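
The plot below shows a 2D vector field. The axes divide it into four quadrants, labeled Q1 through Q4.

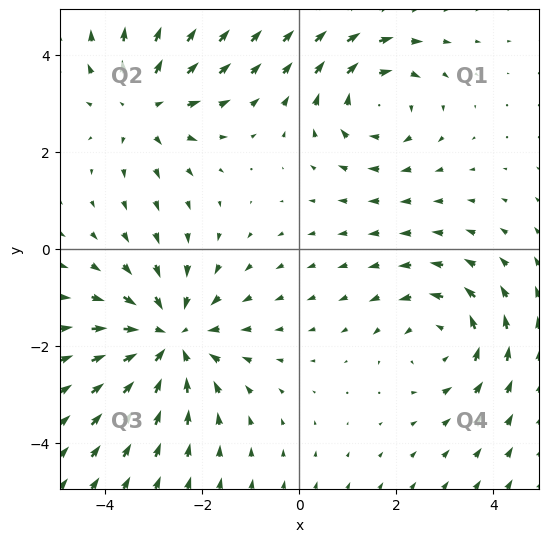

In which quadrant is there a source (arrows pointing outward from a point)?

The source sits at approximately (-3.2, 3.0), which lies in quadrant Q2. The divergence there is about +3, positive as expected for a source.

Q2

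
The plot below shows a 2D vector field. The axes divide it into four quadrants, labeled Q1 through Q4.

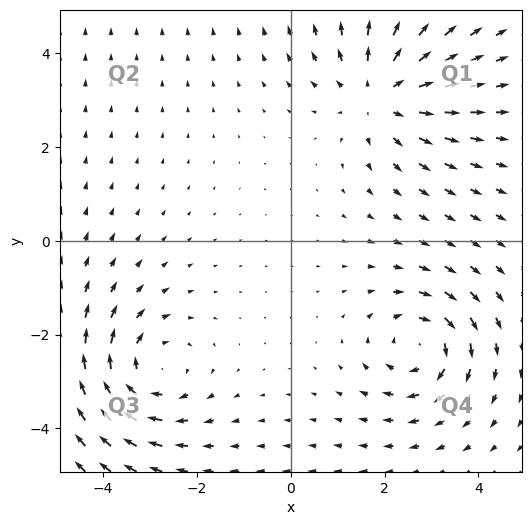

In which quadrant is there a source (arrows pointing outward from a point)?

Q1

The source sits at approximately (1.9, 3.1), which lies in quadrant Q1. The divergence there is about +4, positive as expected for a source.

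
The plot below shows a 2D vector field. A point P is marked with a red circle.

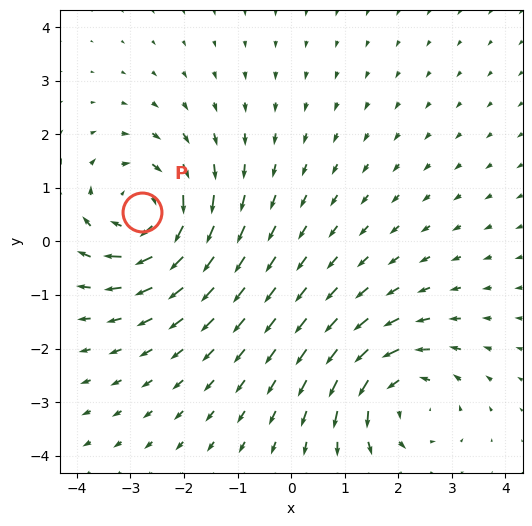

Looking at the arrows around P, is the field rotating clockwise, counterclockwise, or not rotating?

clockwise

Near P at (-2.8, 0.6) the arrows circulate clockwise. The curl (z-component) there is about -4; negative curl means clockwise rotation.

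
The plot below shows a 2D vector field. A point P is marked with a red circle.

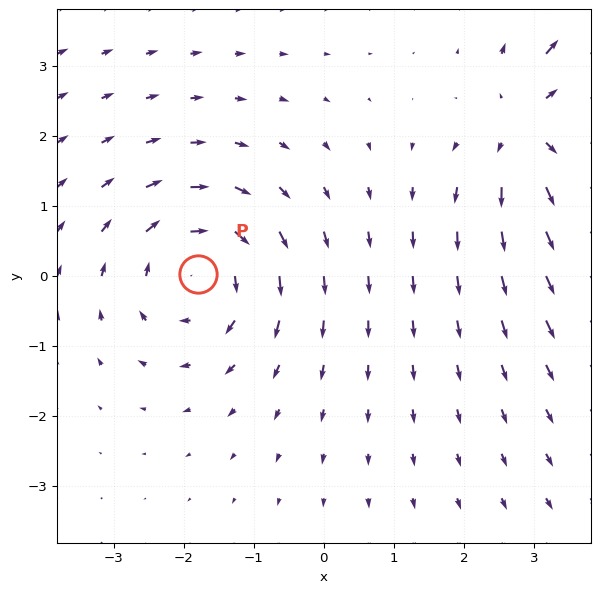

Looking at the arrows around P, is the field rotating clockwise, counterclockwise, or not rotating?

clockwise

Near P at (-1.8, 0.0) the arrows circulate clockwise. The curl (z-component) there is about -3; negative curl means clockwise rotation.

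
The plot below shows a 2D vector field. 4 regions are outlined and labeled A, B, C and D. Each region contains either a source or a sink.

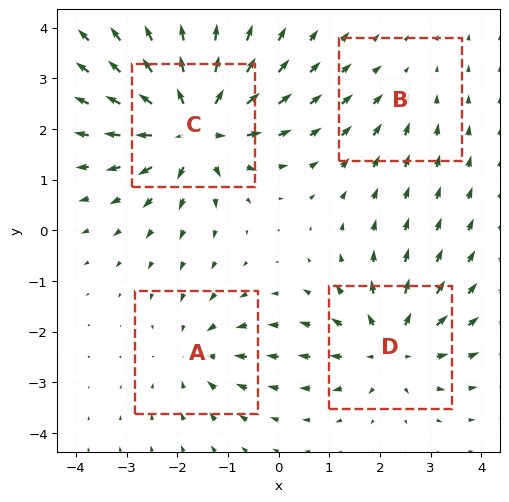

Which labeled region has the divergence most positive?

C

Divergence at each region's feature centre — A: about -4, B: about -2, C: about +8, D: about +5. Region C is most positive.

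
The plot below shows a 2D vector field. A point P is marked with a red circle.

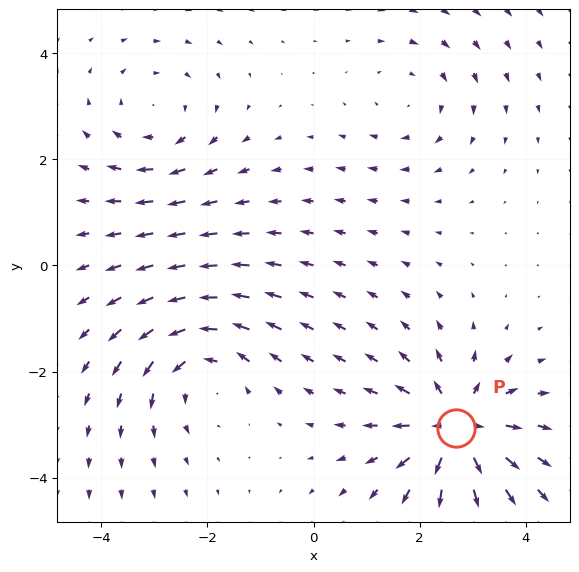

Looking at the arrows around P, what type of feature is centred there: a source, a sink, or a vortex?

source

At P (2.7, -3.1) the arrows spread outward. Divergence about +6, curl ≈0 — positive divergence with near-zero curl is a source.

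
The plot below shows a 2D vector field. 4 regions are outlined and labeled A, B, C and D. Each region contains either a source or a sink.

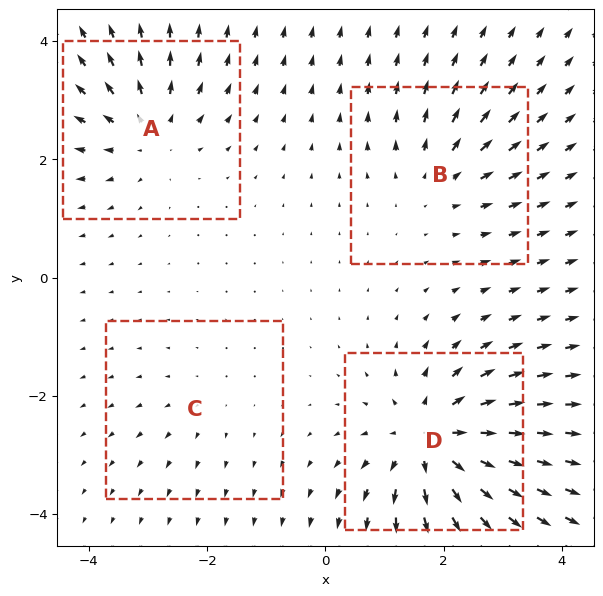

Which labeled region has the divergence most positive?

D

Divergence at each region's feature centre — A: about +5, B: about +4, C: about +2, D: about +7. Region D is most positive.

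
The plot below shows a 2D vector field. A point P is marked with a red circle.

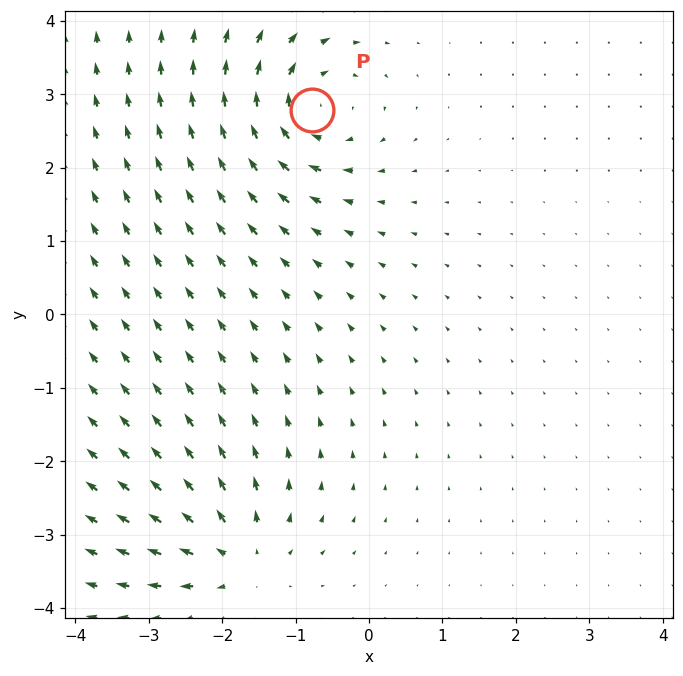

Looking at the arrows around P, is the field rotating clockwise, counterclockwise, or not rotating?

clockwise

Near P at (-0.8, 2.8) the arrows circulate clockwise. The curl (z-component) there is about -6; negative curl means clockwise rotation.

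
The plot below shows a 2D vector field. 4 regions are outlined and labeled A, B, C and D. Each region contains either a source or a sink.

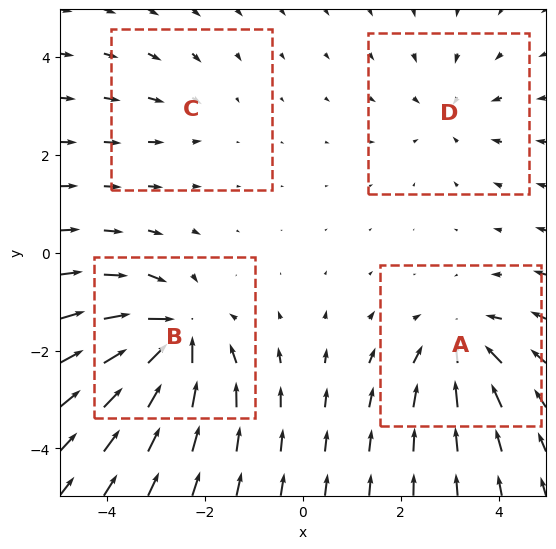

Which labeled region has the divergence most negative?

Divergence at each region's feature centre — A: about -5, B: about -6, C: about -2, D: about -3. Region B is most negative.

B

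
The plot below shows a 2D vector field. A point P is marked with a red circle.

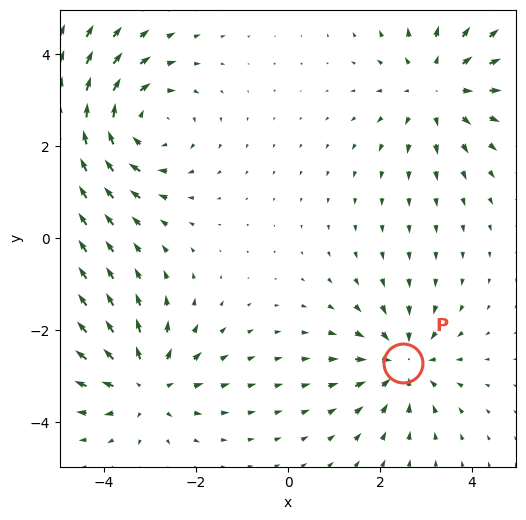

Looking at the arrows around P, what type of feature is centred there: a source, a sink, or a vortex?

At P (2.5, -2.7) the arrows converge inward. Divergence about -4, curl ≈0 — negative divergence with near-zero curl is a sink.

sink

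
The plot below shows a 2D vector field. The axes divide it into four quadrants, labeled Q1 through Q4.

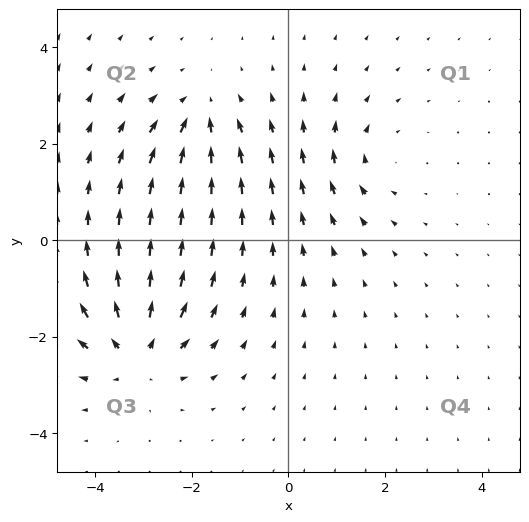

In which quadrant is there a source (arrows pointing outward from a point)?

Q3

The source sits at approximately (-3.2, -2.3), which lies in quadrant Q3. The divergence there is about +5, positive as expected for a source.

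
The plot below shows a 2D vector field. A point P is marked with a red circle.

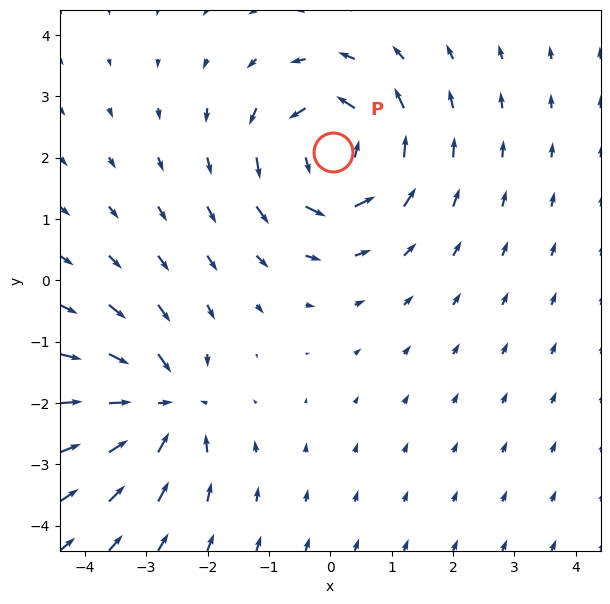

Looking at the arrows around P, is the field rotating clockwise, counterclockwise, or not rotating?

counterclockwise

Near P at (0.0, 2.1) the arrows circulate counterclockwise. The curl (z-component) there is about +5; positive curl means counterclockwise rotation.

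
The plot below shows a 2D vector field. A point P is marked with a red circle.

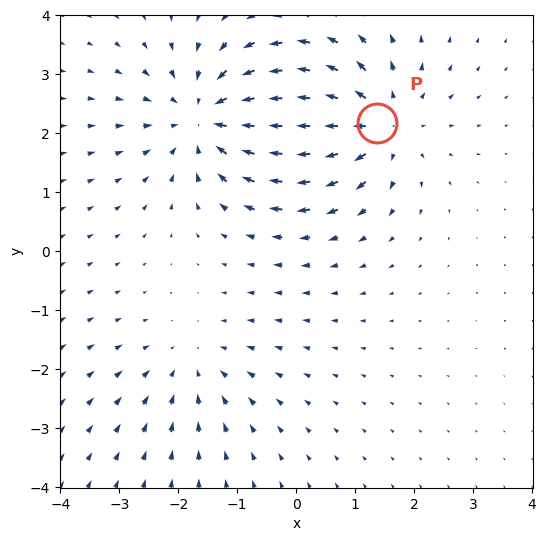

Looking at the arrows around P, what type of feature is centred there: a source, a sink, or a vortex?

At P (1.4, 2.2) the arrows spread outward. Divergence about +4, curl ≈0 — positive divergence with near-zero curl is a source.

source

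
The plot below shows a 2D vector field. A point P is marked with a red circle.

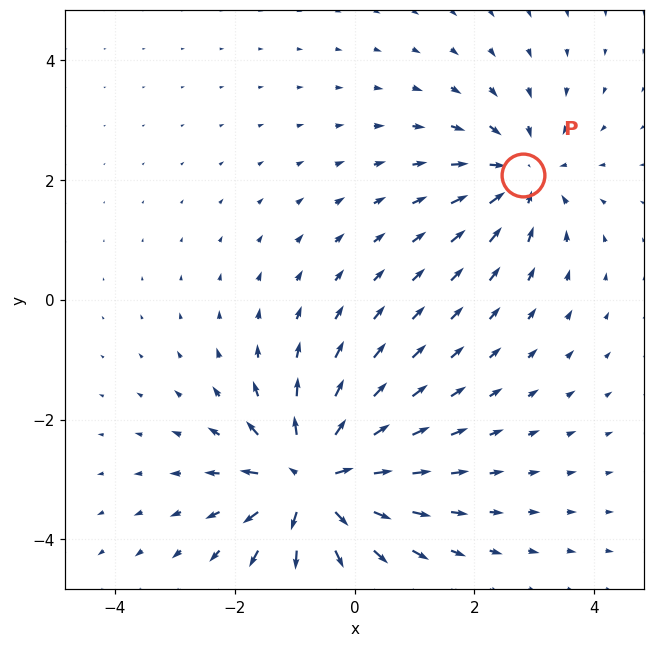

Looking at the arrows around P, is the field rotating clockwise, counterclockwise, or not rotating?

Near P at (2.8, 2.1) the arrows show no circulation. The curl there is ≈0.

not rotating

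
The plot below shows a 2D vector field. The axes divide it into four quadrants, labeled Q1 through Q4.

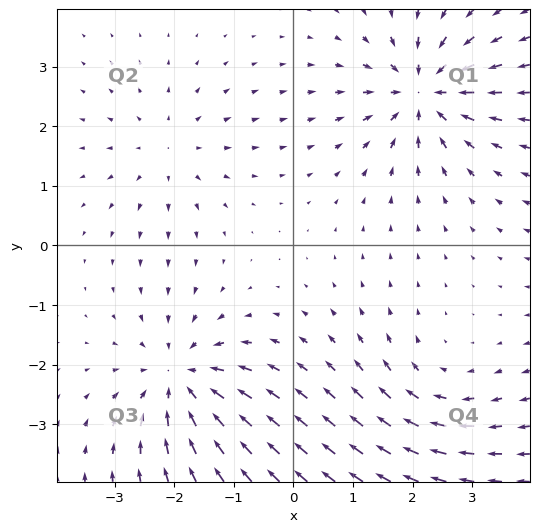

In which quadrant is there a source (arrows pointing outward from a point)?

The source sits at approximately (-2.1, 1.6), which lies in quadrant Q2. The divergence there is about +2, positive as expected for a source.

Q2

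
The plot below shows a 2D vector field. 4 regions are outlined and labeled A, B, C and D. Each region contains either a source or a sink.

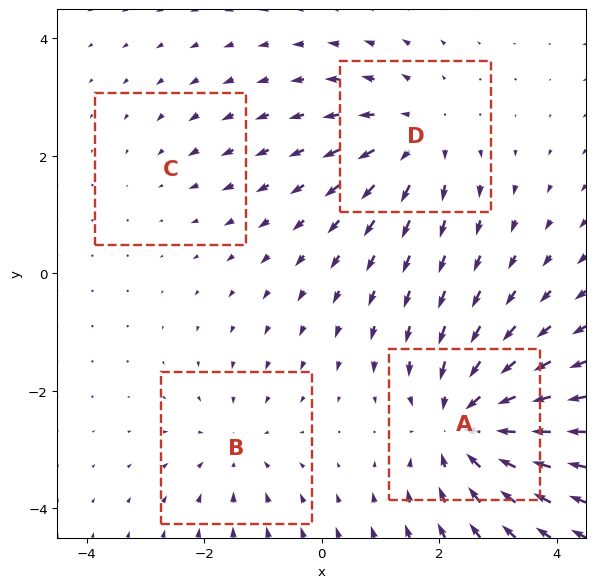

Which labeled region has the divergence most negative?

Divergence at each region's feature centre — A: about -6, B: about -3, C: about -2, D: about +4. Region A is most negative.

A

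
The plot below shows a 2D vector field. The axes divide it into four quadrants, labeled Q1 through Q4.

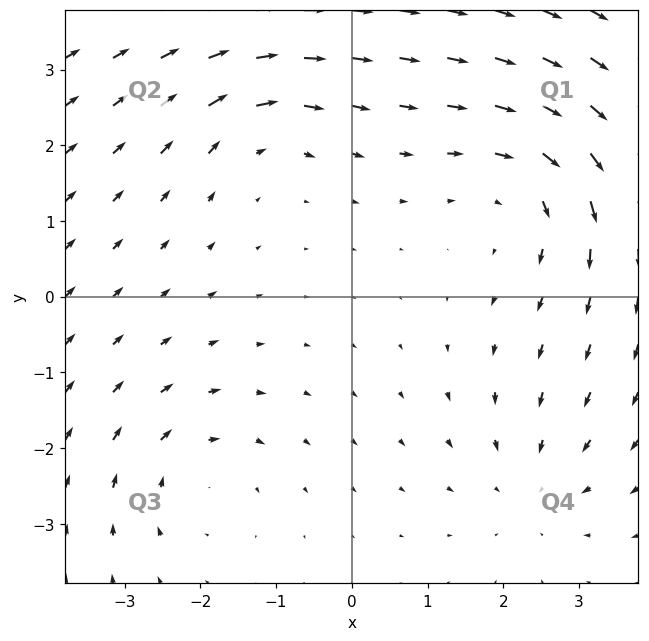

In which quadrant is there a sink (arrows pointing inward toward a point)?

The sink sits at approximately (2.4, -2.5), which lies in quadrant Q4. The divergence there is about -3, negative as expected for a sink.

Q4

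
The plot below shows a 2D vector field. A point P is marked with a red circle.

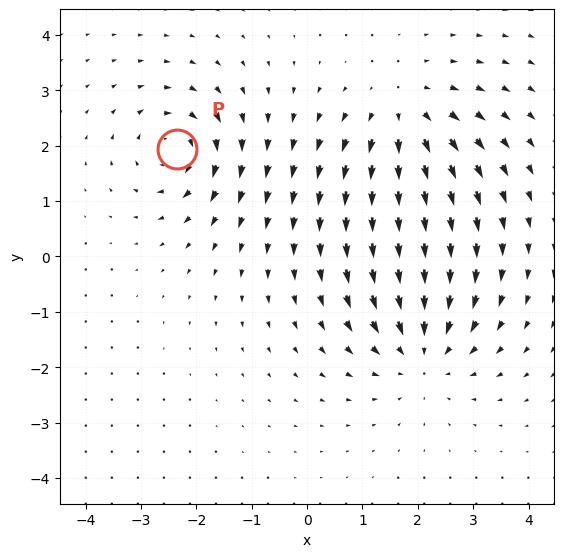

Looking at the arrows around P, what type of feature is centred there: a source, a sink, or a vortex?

At P (-2.4, 1.9) the arrows circulate clockwise. Divergence ≈0, curl about -5 — near-zero divergence with nonzero curl is a vortex.

vortex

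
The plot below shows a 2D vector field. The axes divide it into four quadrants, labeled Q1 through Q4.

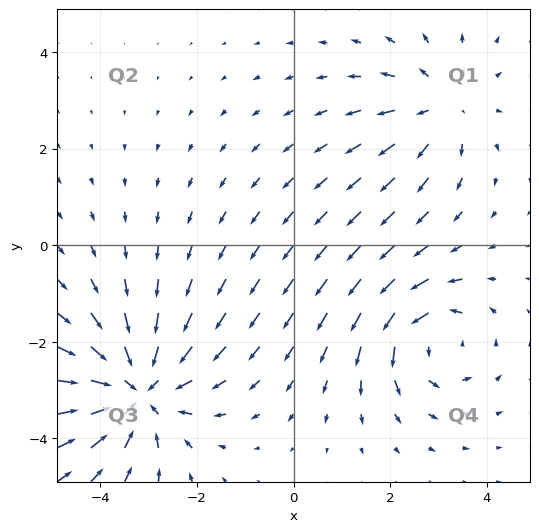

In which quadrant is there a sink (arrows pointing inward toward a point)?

Q3

The sink sits at approximately (-3.2, -3.0), which lies in quadrant Q3. The divergence there is about -4, negative as expected for a sink.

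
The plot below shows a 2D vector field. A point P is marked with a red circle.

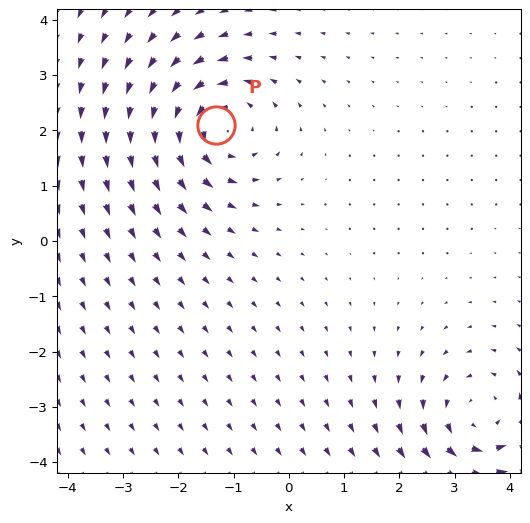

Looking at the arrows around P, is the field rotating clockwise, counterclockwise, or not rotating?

counterclockwise

Near P at (-1.3, 2.1) the arrows circulate counterclockwise. The curl (z-component) there is about +4; positive curl means counterclockwise rotation.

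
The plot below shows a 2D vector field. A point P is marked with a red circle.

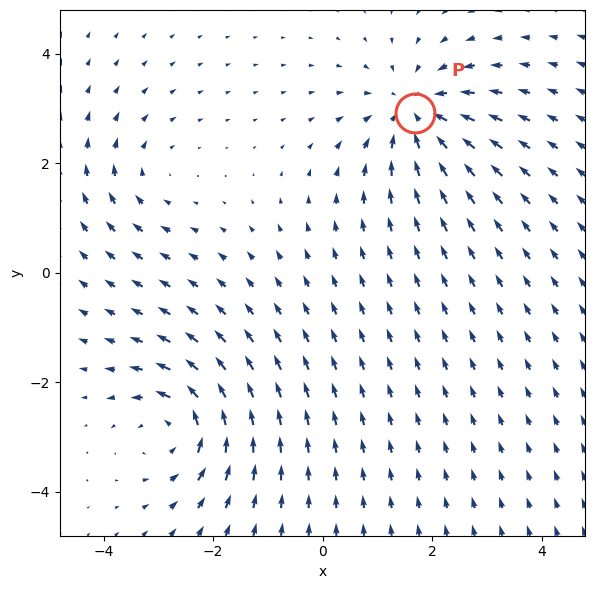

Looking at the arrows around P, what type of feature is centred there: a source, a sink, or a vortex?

sink

At P (1.7, 2.9) the arrows converge inward. Divergence about -4, curl ≈0 — negative divergence with near-zero curl is a sink.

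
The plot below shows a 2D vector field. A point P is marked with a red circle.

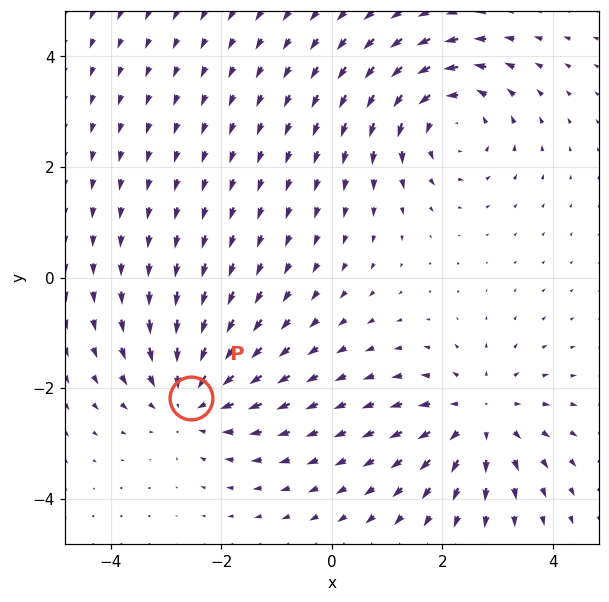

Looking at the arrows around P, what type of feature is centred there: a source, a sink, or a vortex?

sink

At P (-2.5, -2.2) the arrows converge inward. Divergence about -4, curl ≈0 — negative divergence with near-zero curl is a sink.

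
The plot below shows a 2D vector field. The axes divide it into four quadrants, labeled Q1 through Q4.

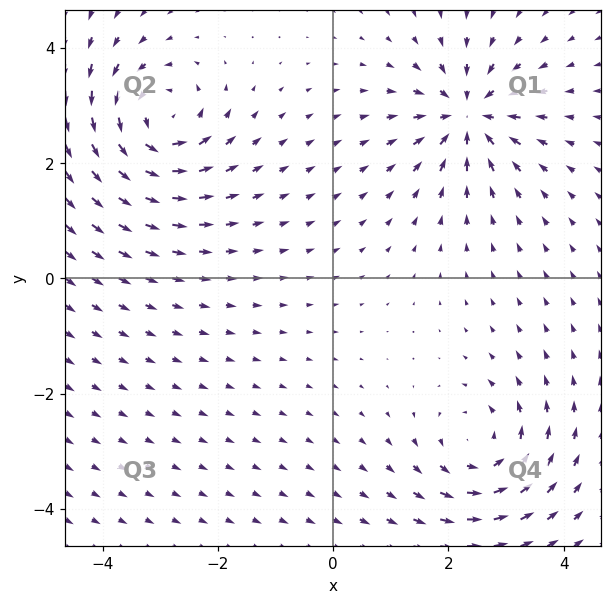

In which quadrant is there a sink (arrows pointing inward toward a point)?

The sink sits at approximately (2.3, 2.8), which lies in quadrant Q1. The divergence there is about -5, negative as expected for a sink.

Q1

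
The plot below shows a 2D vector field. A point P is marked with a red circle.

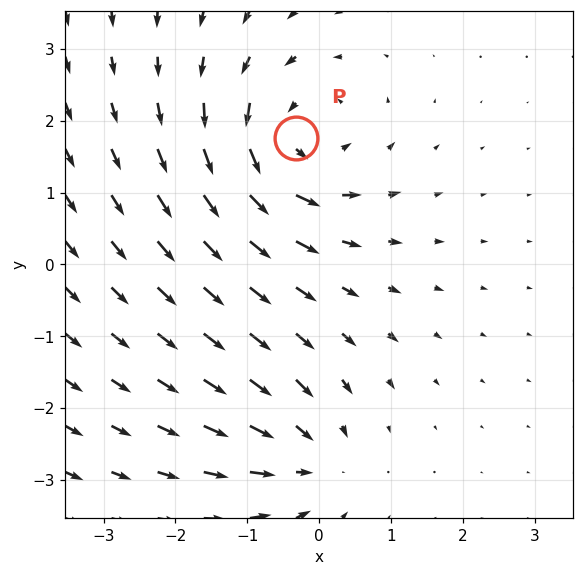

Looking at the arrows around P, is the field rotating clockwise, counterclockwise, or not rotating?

Near P at (-0.3, 1.8) the arrows circulate counterclockwise. The curl (z-component) there is about +4; positive curl means counterclockwise rotation.

counterclockwise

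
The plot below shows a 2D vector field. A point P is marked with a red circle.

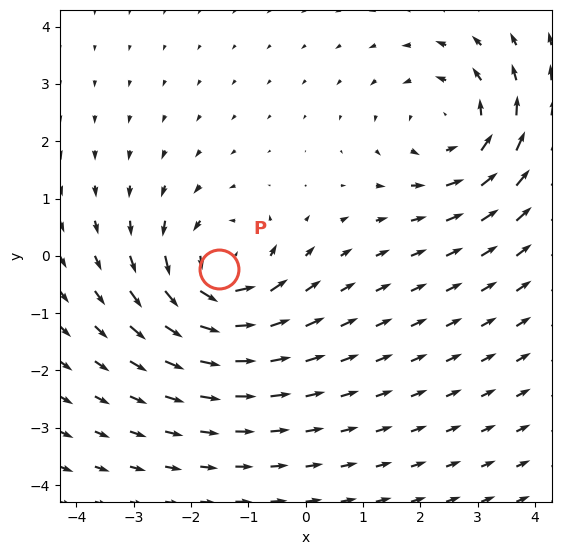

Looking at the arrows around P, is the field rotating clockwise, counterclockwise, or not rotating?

Near P at (-1.5, -0.2) the arrows circulate counterclockwise. The curl (z-component) there is about +6; positive curl means counterclockwise rotation.

counterclockwise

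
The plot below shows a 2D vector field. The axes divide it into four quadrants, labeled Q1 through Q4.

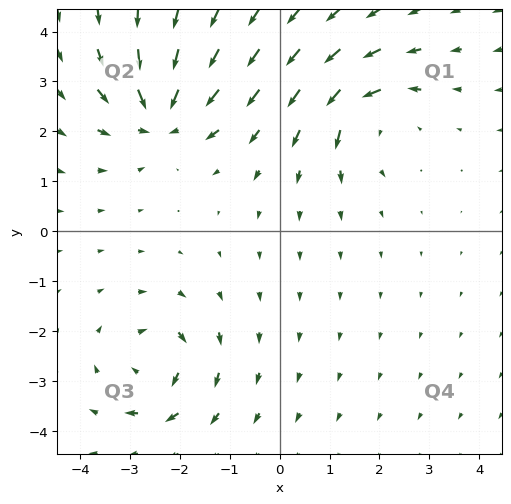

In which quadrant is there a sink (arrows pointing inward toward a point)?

Q2

The sink sits at approximately (-2.4, 2.3), which lies in quadrant Q2. The divergence there is about -5, negative as expected for a sink.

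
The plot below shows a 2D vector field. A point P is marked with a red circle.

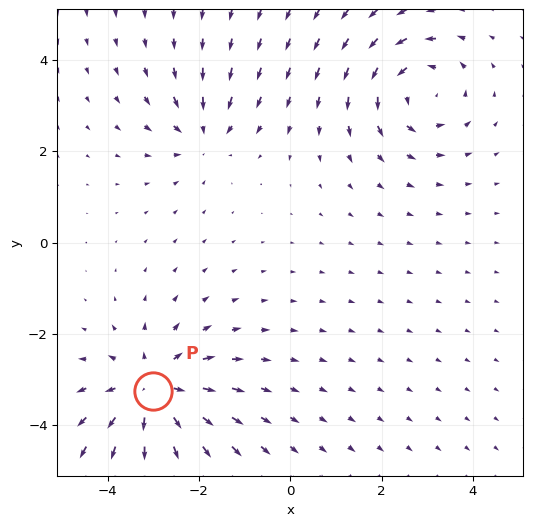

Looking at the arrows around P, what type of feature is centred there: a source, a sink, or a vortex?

At P (-3.0, -3.3) the arrows spread outward. Divergence about +5, curl ≈0 — positive divergence with near-zero curl is a source.

source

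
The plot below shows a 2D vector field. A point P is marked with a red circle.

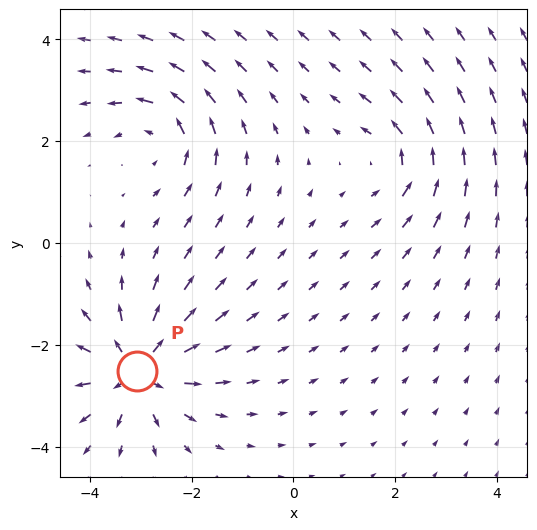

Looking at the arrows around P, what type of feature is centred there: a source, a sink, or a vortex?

At P (-3.1, -2.5) the arrows spread outward. Divergence about +5, curl ≈0 — positive divergence with near-zero curl is a source.

source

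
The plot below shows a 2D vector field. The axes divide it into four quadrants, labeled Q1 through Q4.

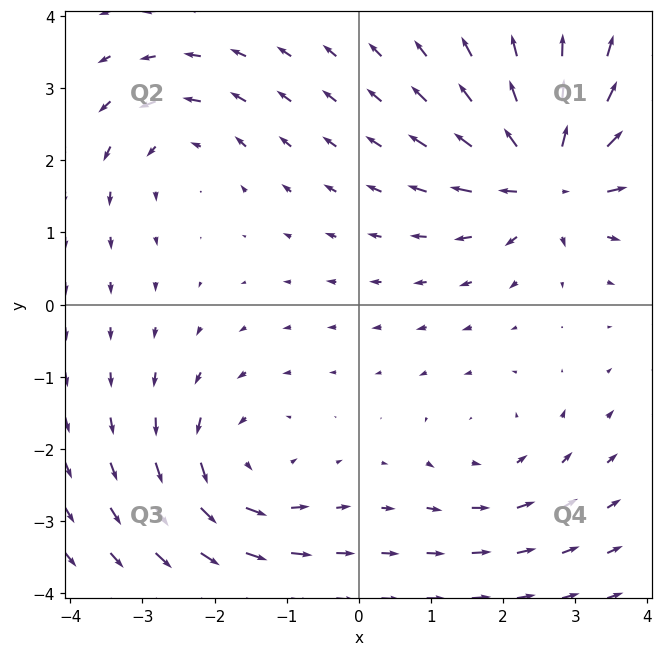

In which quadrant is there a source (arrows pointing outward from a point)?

Q1

The source sits at approximately (2.6, 1.8), which lies in quadrant Q1. The divergence there is about +7, positive as expected for a source.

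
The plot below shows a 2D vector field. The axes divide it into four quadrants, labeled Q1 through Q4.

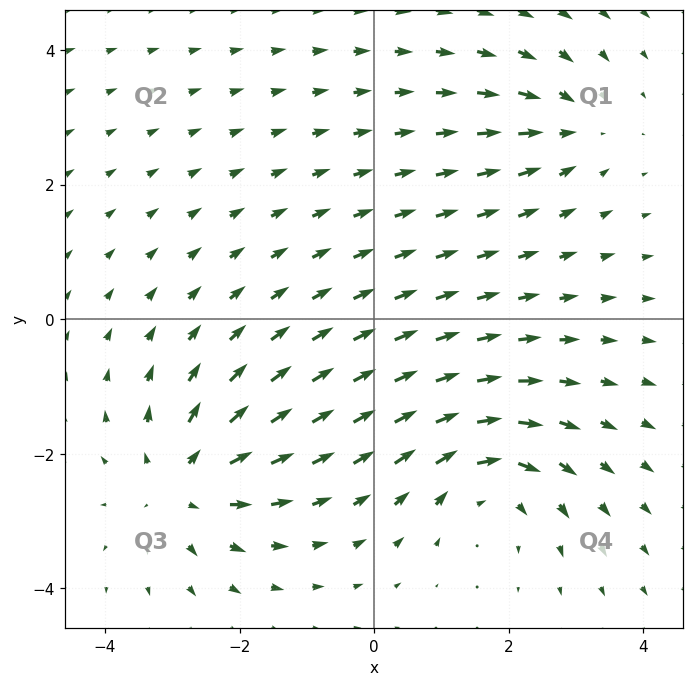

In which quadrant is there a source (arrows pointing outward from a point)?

The source sits at approximately (-2.8, -2.4), which lies in quadrant Q3. The divergence there is about +5, positive as expected for a source.

Q3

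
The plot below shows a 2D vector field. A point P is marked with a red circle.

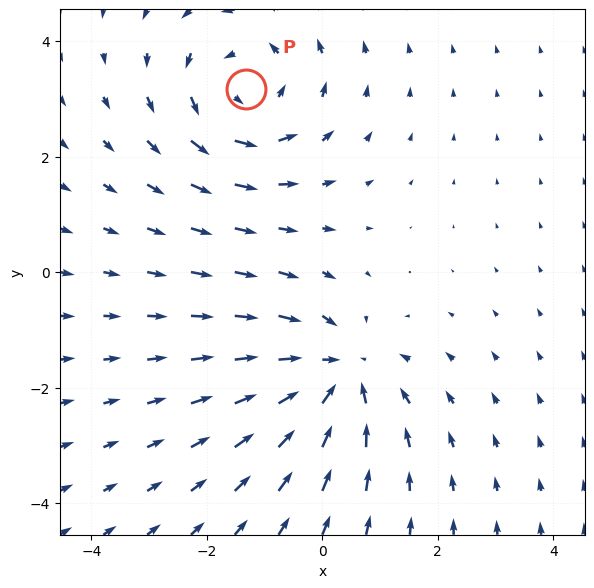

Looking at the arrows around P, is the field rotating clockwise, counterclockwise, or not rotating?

counterclockwise

Near P at (-1.3, 3.2) the arrows circulate counterclockwise. The curl (z-component) there is about +3; positive curl means counterclockwise rotation.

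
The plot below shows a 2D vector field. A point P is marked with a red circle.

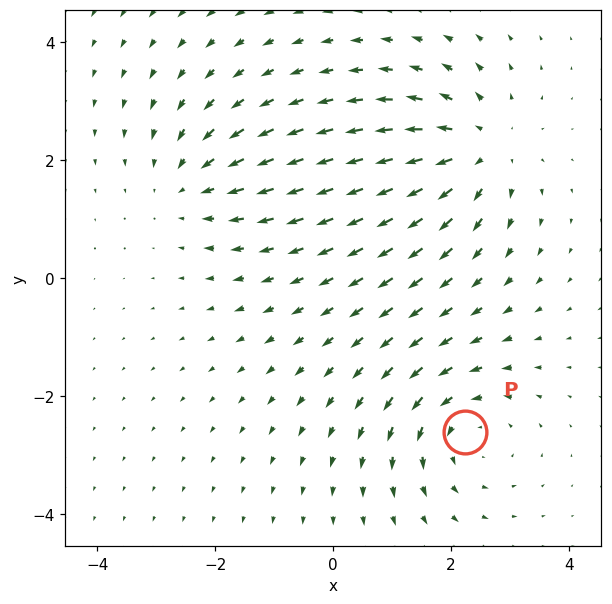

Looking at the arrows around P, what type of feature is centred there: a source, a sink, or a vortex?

At P (2.2, -2.6) the arrows circulate counterclockwise. Divergence ≈0, curl about +3 — near-zero divergence with nonzero curl is a vortex.

vortex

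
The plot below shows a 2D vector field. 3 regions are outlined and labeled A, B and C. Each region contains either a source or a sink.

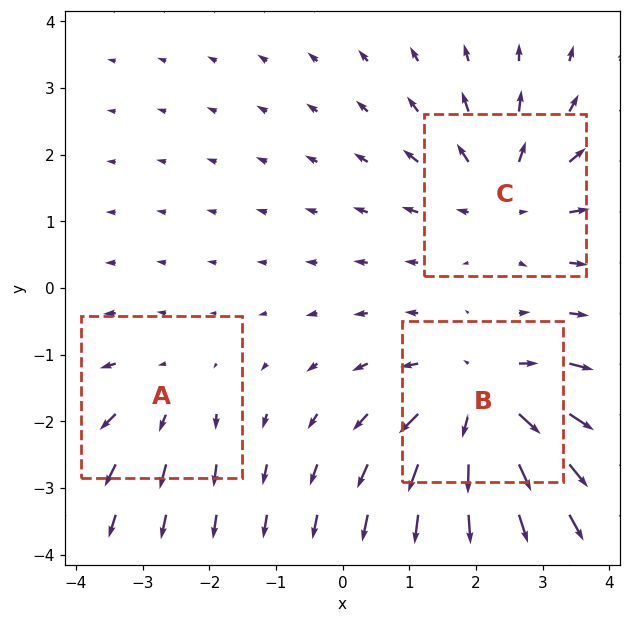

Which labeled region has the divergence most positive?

B

Divergence at each region's feature centre — A: about +2, B: about +5, C: about +4. Region B is most positive.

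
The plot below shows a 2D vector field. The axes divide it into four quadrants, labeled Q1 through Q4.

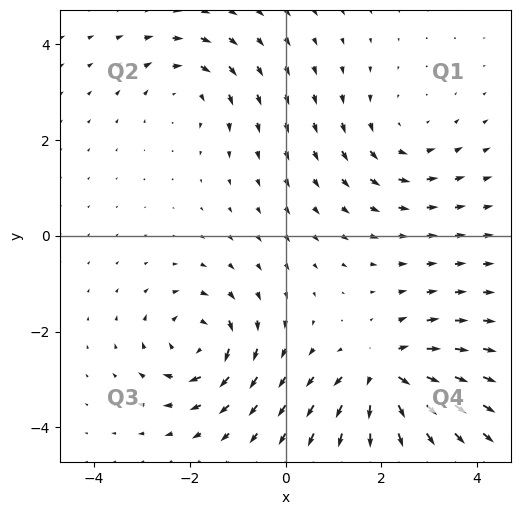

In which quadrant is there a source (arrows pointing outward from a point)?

Q4

The source sits at approximately (2.1, -2.9), which lies in quadrant Q4. The divergence there is about +5, positive as expected for a source.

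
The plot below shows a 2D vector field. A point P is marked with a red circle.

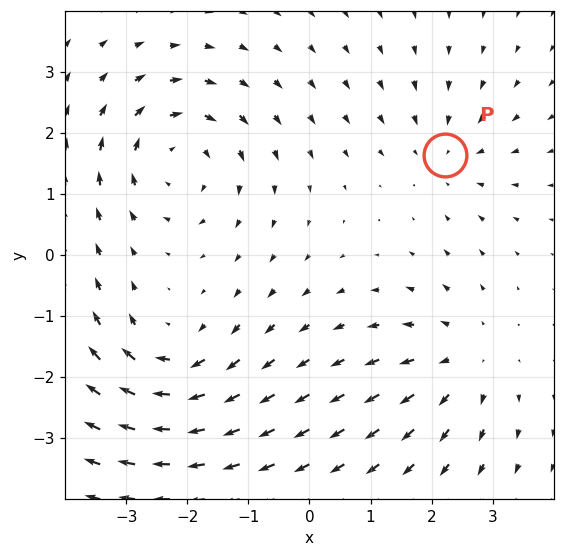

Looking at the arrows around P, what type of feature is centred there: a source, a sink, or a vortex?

sink

At P (2.2, 1.6) the arrows converge inward. Divergence about -3, curl ≈0 — negative divergence with near-zero curl is a sink.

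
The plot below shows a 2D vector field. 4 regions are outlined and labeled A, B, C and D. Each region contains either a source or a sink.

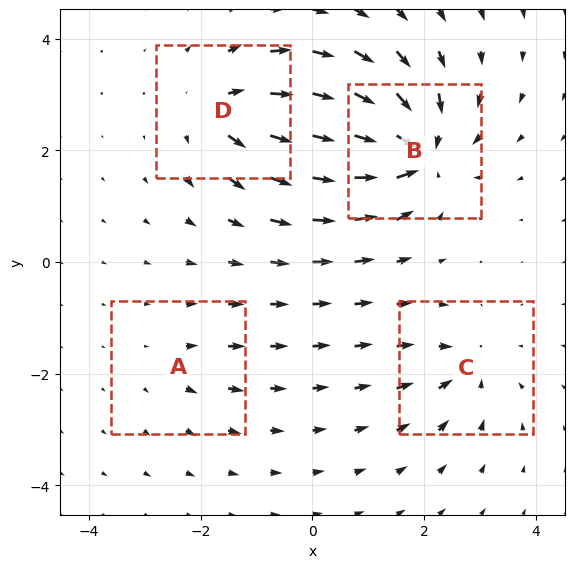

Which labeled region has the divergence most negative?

Divergence at each region's feature centre — A: about +2, B: about -8, C: about -4, D: about +5. Region B is most negative.

B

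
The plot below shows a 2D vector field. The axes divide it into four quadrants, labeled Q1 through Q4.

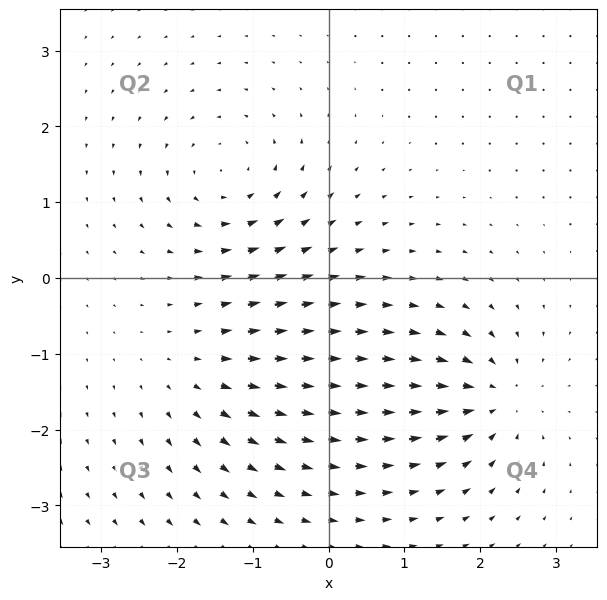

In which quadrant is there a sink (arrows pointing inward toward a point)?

The sink sits at approximately (2.2, -1.6), which lies in quadrant Q4. The divergence there is about -7, negative as expected for a sink.

Q4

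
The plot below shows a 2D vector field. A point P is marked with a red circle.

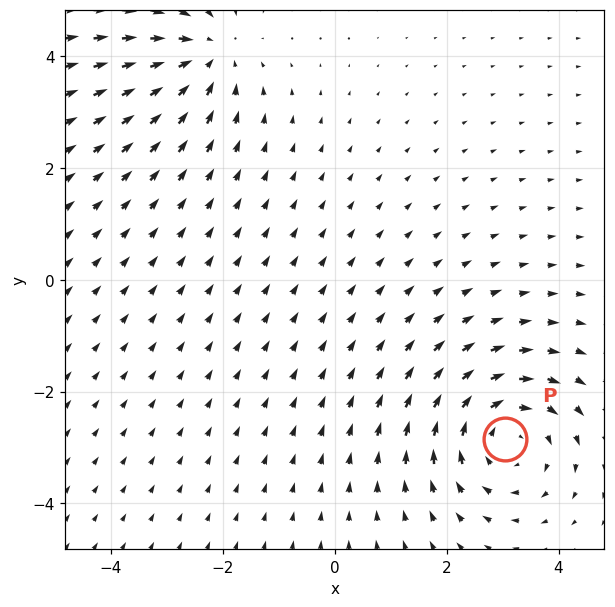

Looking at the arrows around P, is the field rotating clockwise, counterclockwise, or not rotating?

Near P at (3.0, -2.9) the arrows circulate clockwise. The curl (z-component) there is about -4; negative curl means clockwise rotation.

clockwise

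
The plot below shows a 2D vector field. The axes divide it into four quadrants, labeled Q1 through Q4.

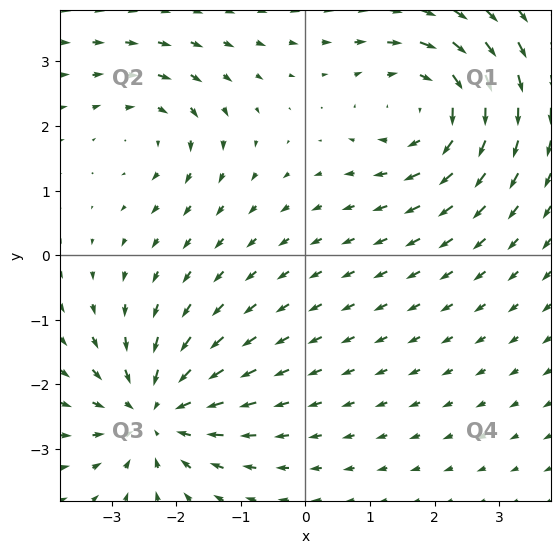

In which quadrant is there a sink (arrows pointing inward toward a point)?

Q3

The sink sits at approximately (-2.3, -2.4), which lies in quadrant Q3. The divergence there is about -5, negative as expected for a sink.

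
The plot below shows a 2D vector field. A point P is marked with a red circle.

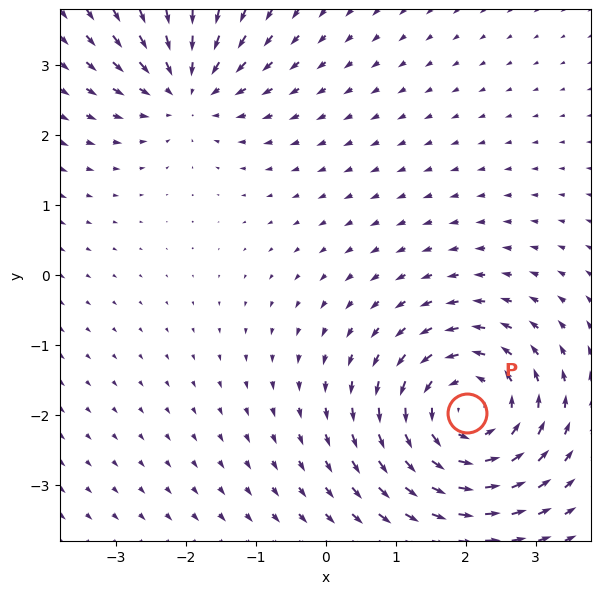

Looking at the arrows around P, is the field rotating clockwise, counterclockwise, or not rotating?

counterclockwise

Near P at (2.0, -2.0) the arrows circulate counterclockwise. The curl (z-component) there is about +5; positive curl means counterclockwise rotation.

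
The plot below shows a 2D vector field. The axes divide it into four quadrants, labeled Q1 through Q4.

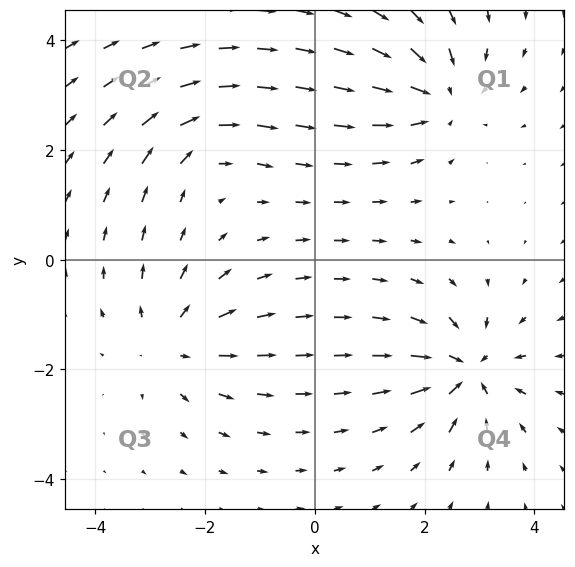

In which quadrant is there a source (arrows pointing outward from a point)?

Q3

The source sits at approximately (-2.6, -1.5), which lies in quadrant Q3. The divergence there is about +4, positive as expected for a source.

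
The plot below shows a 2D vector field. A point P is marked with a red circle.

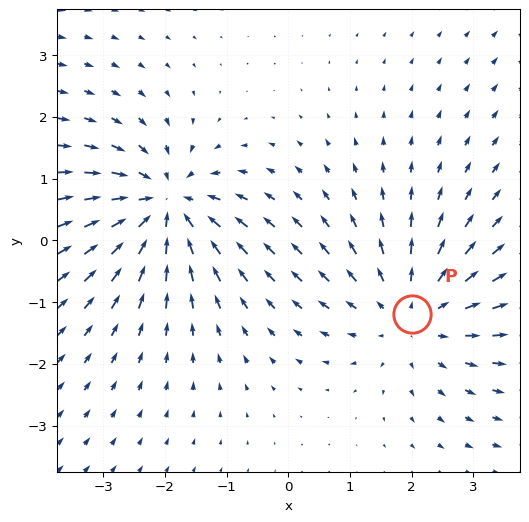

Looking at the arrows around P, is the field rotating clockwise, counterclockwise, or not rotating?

not rotating

Near P at (2.0, -1.2) the arrows show no circulation. The curl there is ≈0.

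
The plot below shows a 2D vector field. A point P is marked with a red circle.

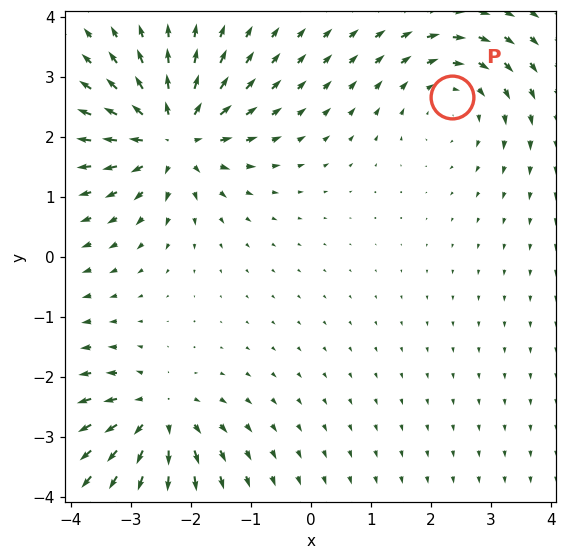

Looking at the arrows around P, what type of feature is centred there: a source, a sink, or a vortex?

vortex

At P (2.4, 2.7) the arrows circulate clockwise. Divergence ≈0, curl about -2 — near-zero divergence with nonzero curl is a vortex.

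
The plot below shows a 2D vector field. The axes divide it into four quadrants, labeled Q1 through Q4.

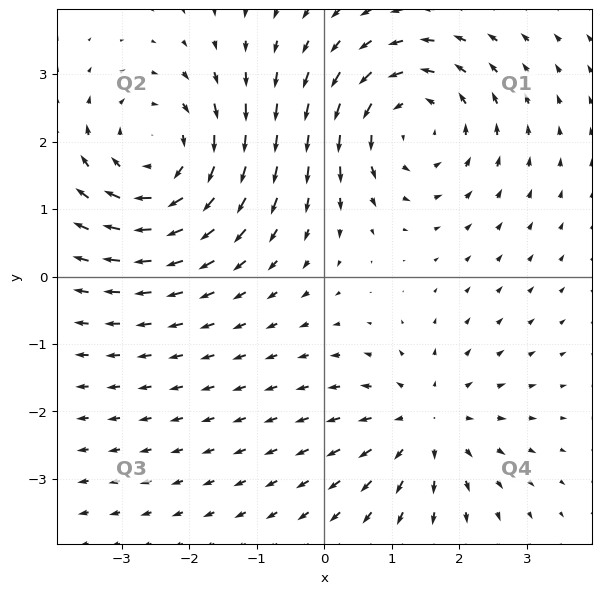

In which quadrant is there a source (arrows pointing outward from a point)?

Q4

The source sits at approximately (1.5, -2.2), which lies in quadrant Q4. The divergence there is about +3, positive as expected for a source.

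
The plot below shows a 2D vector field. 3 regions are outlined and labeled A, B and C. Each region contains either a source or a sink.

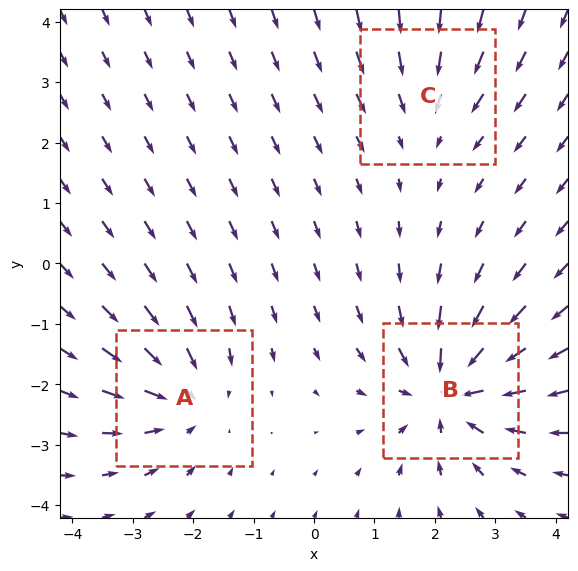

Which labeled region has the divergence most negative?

B

Divergence at each region's feature centre — A: about -3, B: about -5, C: about -2. Region B is most negative.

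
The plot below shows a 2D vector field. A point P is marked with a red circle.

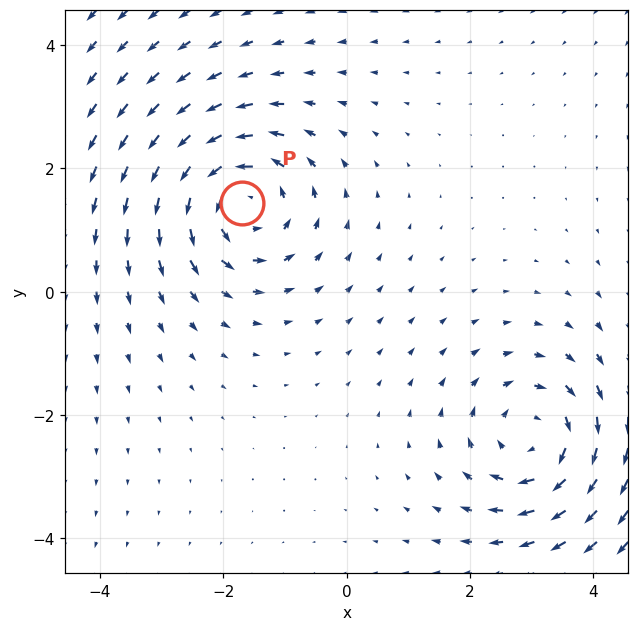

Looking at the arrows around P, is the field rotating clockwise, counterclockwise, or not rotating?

Near P at (-1.7, 1.4) the arrows circulate counterclockwise. The curl (z-component) there is about +4; positive curl means counterclockwise rotation.

counterclockwise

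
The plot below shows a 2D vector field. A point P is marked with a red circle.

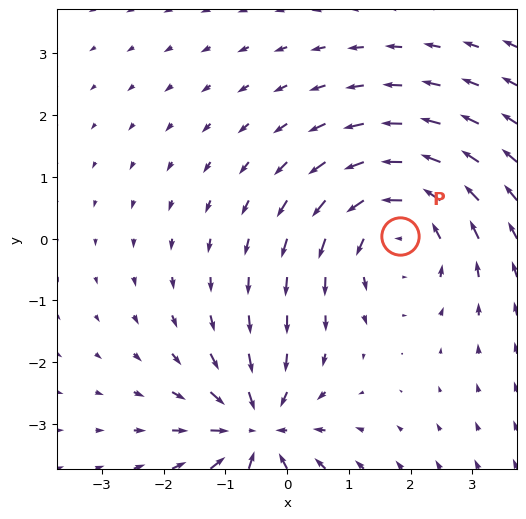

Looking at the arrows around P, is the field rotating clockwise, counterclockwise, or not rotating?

counterclockwise

Near P at (1.8, 0.0) the arrows circulate counterclockwise. The curl (z-component) there is about +3; positive curl means counterclockwise rotation.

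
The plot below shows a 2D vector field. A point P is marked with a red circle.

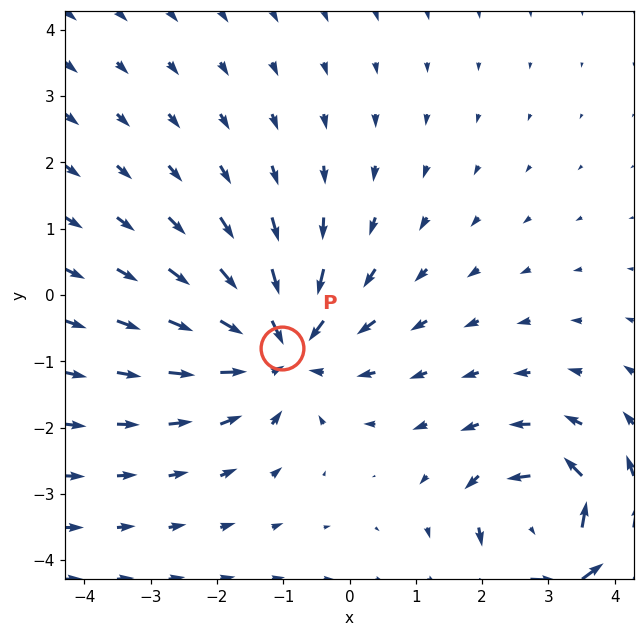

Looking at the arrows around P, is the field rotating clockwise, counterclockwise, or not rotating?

not rotating

Near P at (-1.0, -0.8) the arrows show no circulation. The curl there is ≈0.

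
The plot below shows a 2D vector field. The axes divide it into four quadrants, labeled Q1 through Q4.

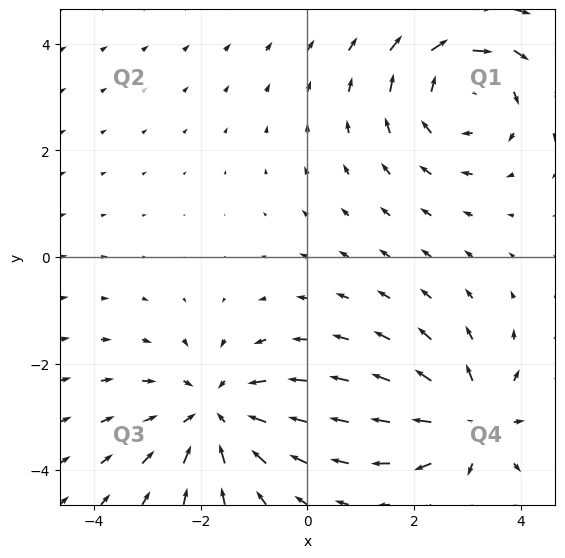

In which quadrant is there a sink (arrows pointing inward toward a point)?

Q3

The sink sits at approximately (-1.7, -2.9), which lies in quadrant Q3. The divergence there is about -4, negative as expected for a sink.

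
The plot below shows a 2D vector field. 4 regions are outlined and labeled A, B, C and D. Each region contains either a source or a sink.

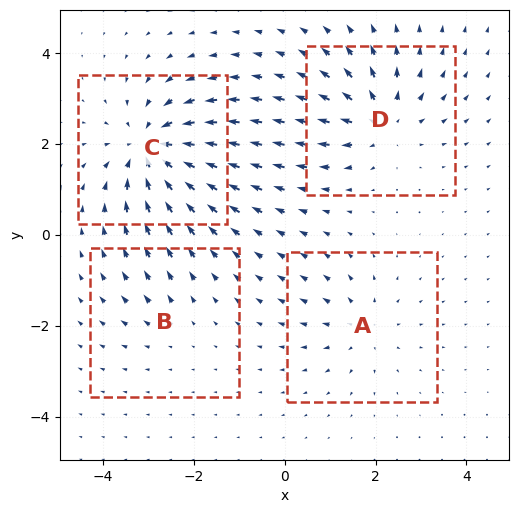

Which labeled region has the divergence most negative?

C

Divergence at each region's feature centre — A: about +4, B: about +2, C: about -7, D: about +6. Region C is most negative.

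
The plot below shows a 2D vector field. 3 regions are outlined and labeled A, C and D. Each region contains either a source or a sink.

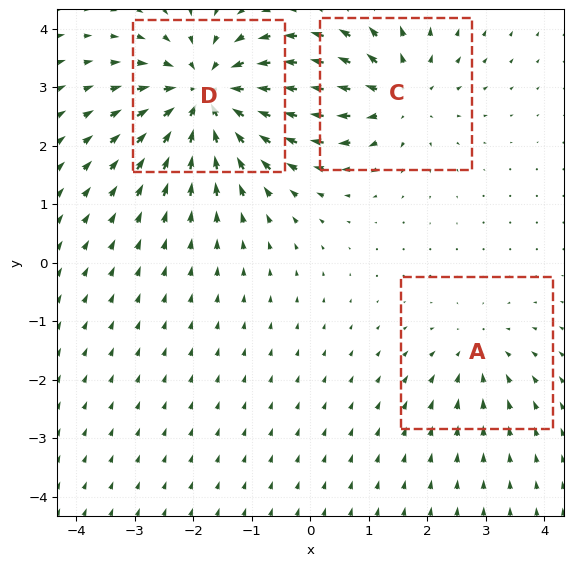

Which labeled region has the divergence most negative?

Divergence at each region's feature centre — A: about -2, C: about +3, D: about -5. Region D is most negative.

D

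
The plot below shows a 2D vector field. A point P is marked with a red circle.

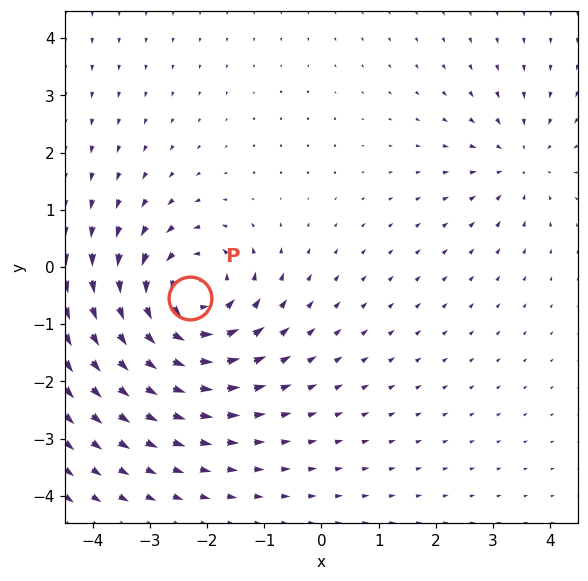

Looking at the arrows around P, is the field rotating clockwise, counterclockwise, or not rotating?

counterclockwise

Near P at (-2.3, -0.5) the arrows circulate counterclockwise. The curl (z-component) there is about +5; positive curl means counterclockwise rotation.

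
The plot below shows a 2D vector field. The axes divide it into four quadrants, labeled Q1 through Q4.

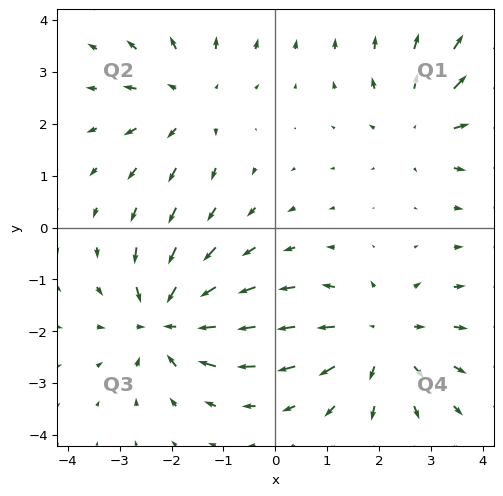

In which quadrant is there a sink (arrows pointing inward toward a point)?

The sink sits at approximately (-2.1, -1.8), which lies in quadrant Q3. The divergence there is about -6, negative as expected for a sink.

Q3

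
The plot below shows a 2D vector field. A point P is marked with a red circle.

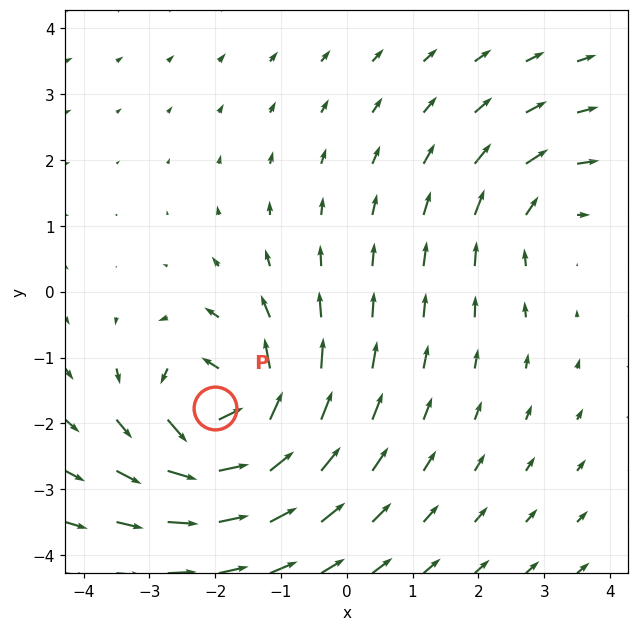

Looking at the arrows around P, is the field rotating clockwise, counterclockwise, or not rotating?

counterclockwise

Near P at (-2.0, -1.8) the arrows circulate counterclockwise. The curl (z-component) there is about +6; positive curl means counterclockwise rotation.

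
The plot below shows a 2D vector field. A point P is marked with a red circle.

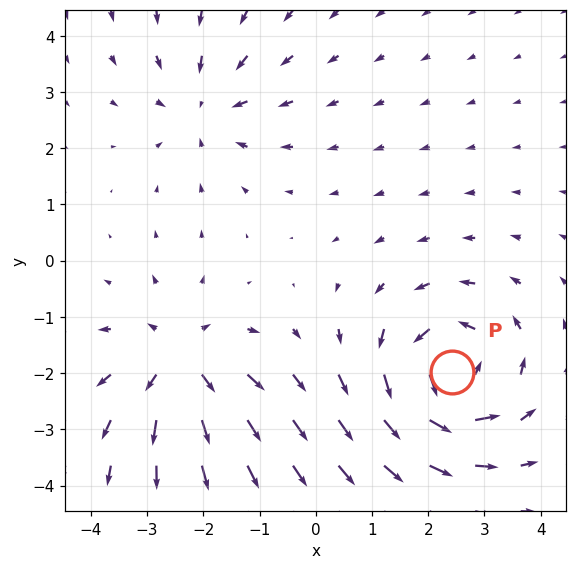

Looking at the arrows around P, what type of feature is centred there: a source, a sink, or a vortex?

vortex

At P (2.4, -2.0) the arrows circulate counterclockwise. Divergence ≈0, curl about +5 — near-zero divergence with nonzero curl is a vortex.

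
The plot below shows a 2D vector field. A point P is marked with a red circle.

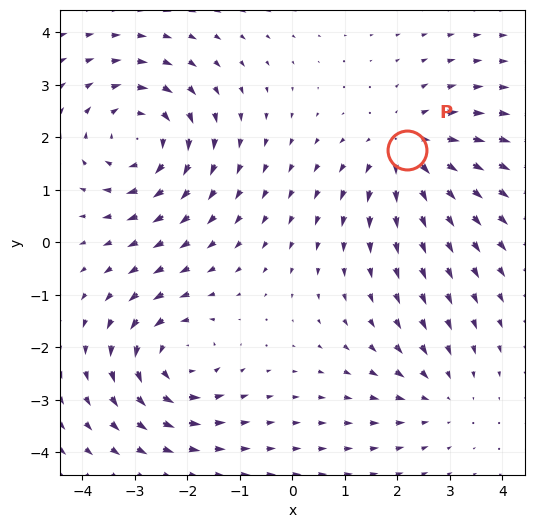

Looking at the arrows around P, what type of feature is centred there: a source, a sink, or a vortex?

source

At P (2.2, 1.8) the arrows spread outward. Divergence about +4, curl ≈0 — positive divergence with near-zero curl is a source.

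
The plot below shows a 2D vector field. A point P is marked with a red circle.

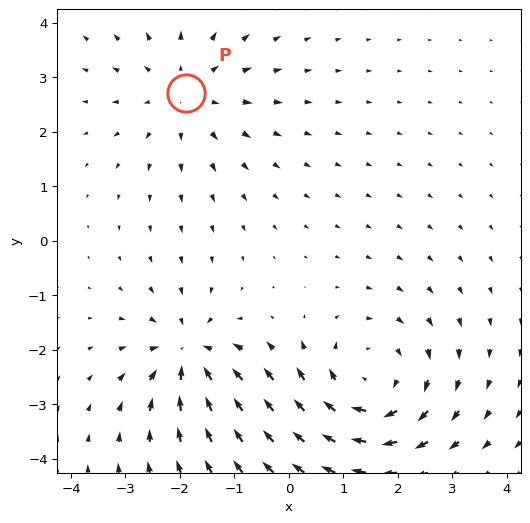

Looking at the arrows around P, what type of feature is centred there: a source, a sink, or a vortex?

source

At P (-1.9, 2.7) the arrows spread outward. Divergence about +2, curl ≈0 — positive divergence with near-zero curl is a source.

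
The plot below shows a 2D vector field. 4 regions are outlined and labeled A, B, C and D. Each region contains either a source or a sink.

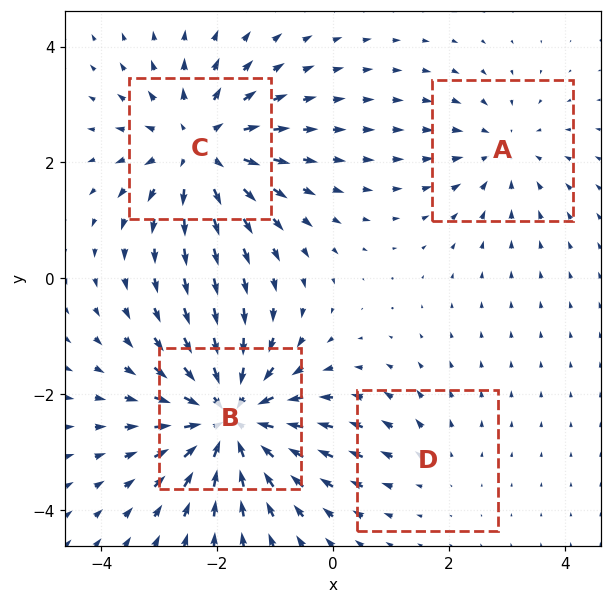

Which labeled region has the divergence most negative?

Divergence at each region's feature centre — A: about -3, B: about -6, C: about +5, D: about +2. Region B is most negative.

B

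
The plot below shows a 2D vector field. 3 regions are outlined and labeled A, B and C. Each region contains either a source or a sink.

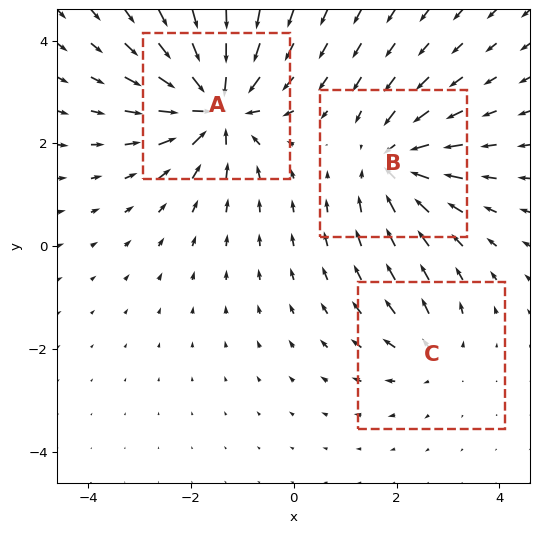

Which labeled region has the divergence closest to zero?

Divergence at each region's feature centre — A: about -6, B: about -4, C: about +3. Region C is closest to zero.

C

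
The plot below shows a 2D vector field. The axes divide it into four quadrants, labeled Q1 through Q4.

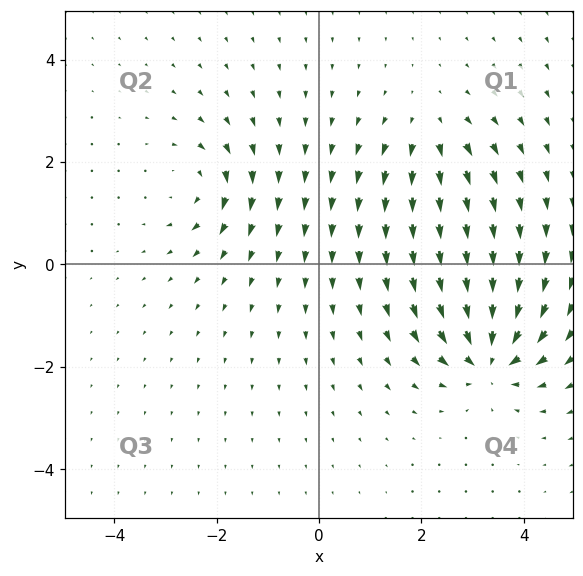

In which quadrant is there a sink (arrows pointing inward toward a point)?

Q4

The sink sits at approximately (3.3, -1.8), which lies in quadrant Q4. The divergence there is about -7, negative as expected for a sink.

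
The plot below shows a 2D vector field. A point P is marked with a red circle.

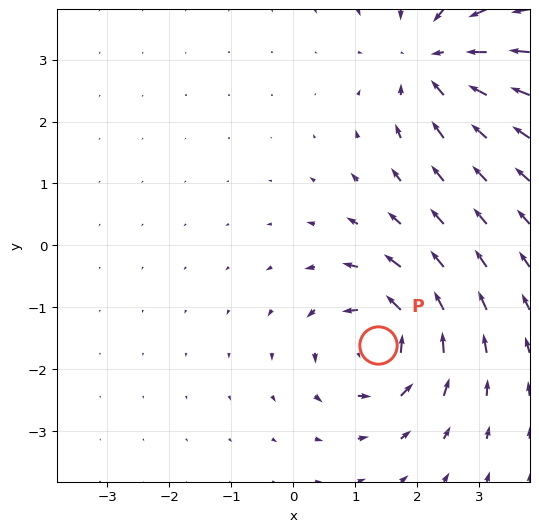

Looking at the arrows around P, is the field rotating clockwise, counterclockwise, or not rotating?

Near P at (1.4, -1.6) the arrows circulate counterclockwise. The curl (z-component) there is about +5; positive curl means counterclockwise rotation.

counterclockwise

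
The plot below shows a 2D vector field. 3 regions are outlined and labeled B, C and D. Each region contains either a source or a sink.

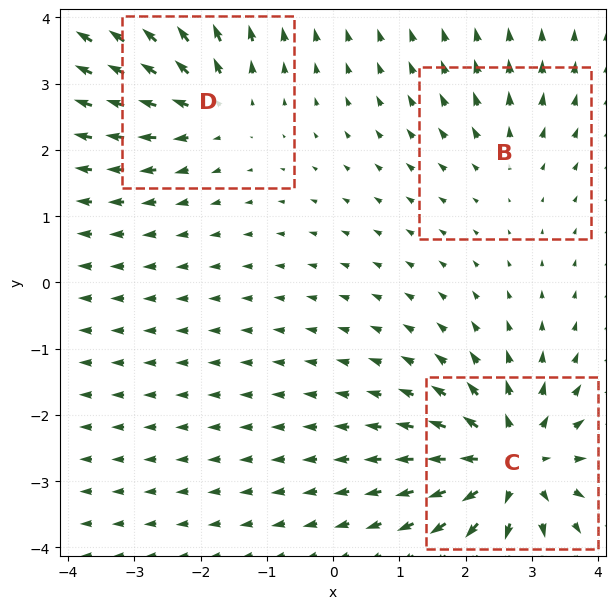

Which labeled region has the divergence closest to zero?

Divergence at each region's feature centre — B: about +2, C: about +6, D: about +4. Region B is closest to zero.

B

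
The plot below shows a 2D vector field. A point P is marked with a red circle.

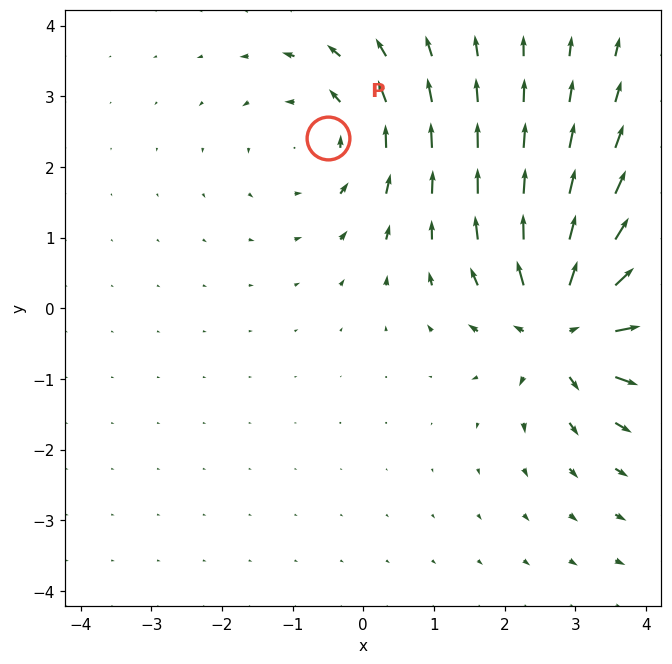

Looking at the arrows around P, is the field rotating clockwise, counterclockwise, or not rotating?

counterclockwise

Near P at (-0.5, 2.4) the arrows circulate counterclockwise. The curl (z-component) there is about +3; positive curl means counterclockwise rotation.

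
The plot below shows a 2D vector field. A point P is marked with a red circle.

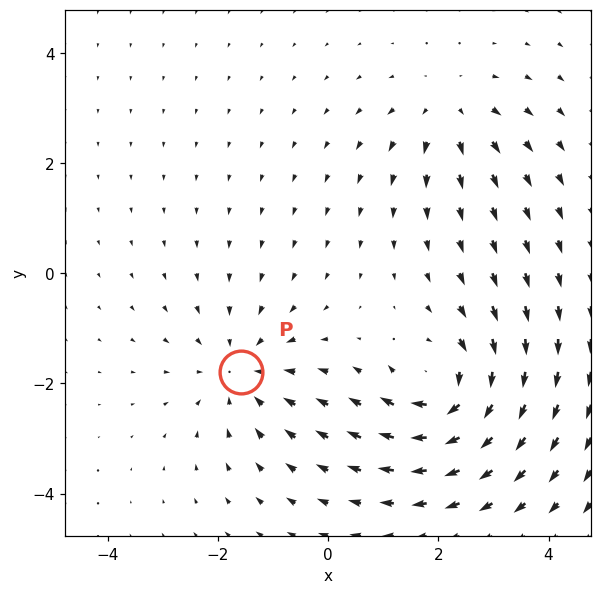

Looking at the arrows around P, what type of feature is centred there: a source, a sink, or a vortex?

sink

At P (-1.6, -1.8) the arrows converge inward. Divergence about -3, curl ≈0 — negative divergence with near-zero curl is a sink.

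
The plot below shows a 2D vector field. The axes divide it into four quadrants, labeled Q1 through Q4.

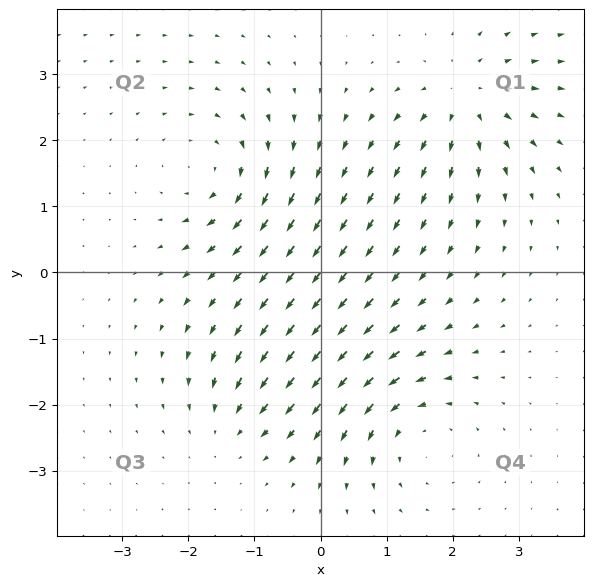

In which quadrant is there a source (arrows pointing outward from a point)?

The source sits at approximately (2.2, 2.6), which lies in quadrant Q1. The divergence there is about +5, positive as expected for a source.

Q1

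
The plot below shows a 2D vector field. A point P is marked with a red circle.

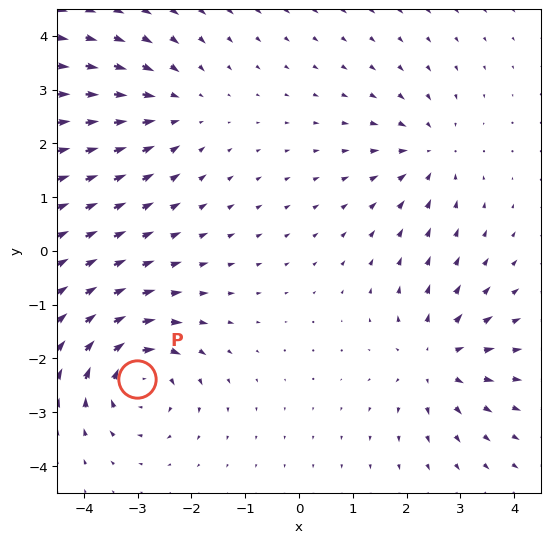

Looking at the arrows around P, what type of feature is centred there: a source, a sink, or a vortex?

At P (-3.0, -2.4) the arrows circulate clockwise. Divergence ≈0, curl about -5 — near-zero divergence with nonzero curl is a vortex.

vortex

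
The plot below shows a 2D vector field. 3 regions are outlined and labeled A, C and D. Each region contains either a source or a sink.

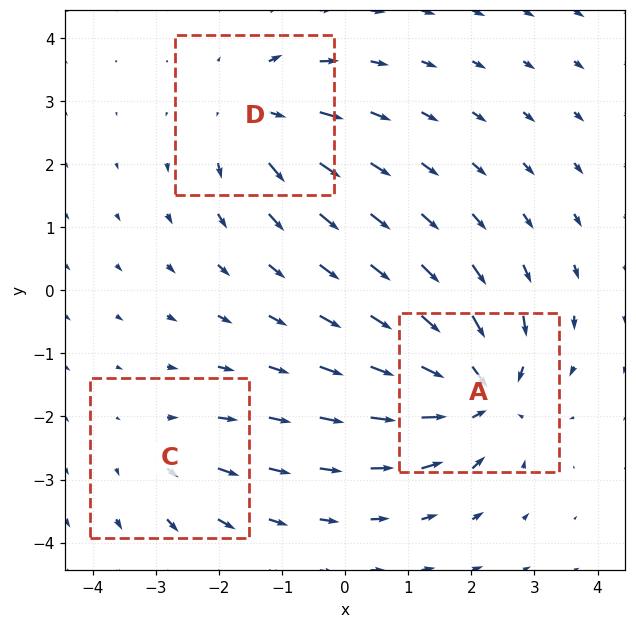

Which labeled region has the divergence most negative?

A

Divergence at each region's feature centre — A: about -6, C: about +2, D: about +4. Region A is most negative.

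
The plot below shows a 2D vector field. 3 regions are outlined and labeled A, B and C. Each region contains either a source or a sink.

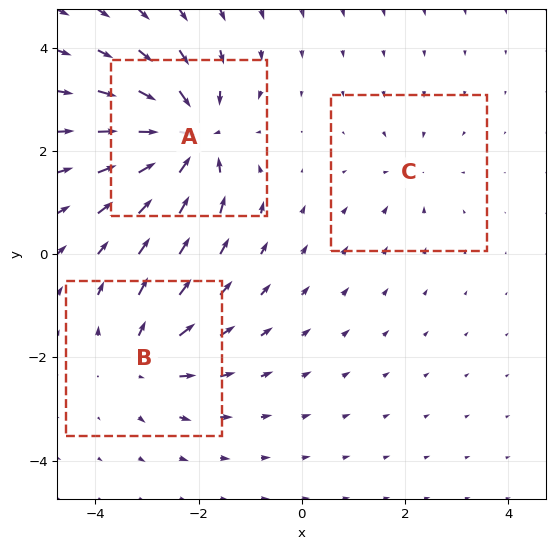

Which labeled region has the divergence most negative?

A

Divergence at each region's feature centre — A: about -6, B: about +4, C: about -2. Region A is most negative.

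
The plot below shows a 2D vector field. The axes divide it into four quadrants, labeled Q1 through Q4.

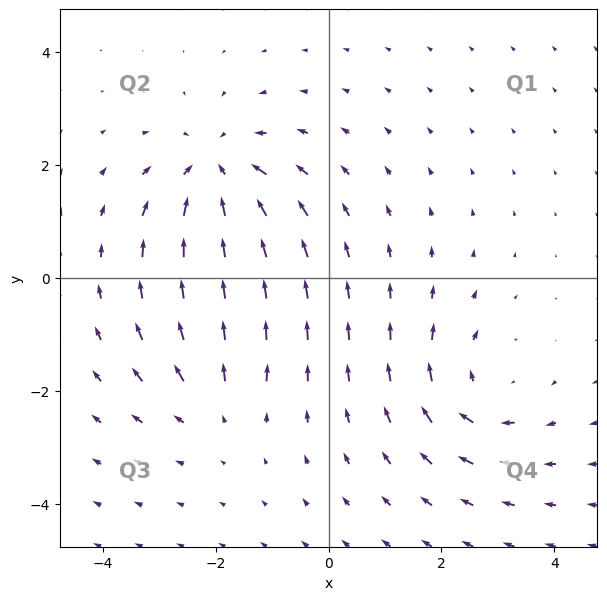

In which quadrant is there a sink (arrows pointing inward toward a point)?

The sink sits at approximately (-2.0, 1.9), which lies in quadrant Q2. The divergence there is about -5, negative as expected for a sink.

Q2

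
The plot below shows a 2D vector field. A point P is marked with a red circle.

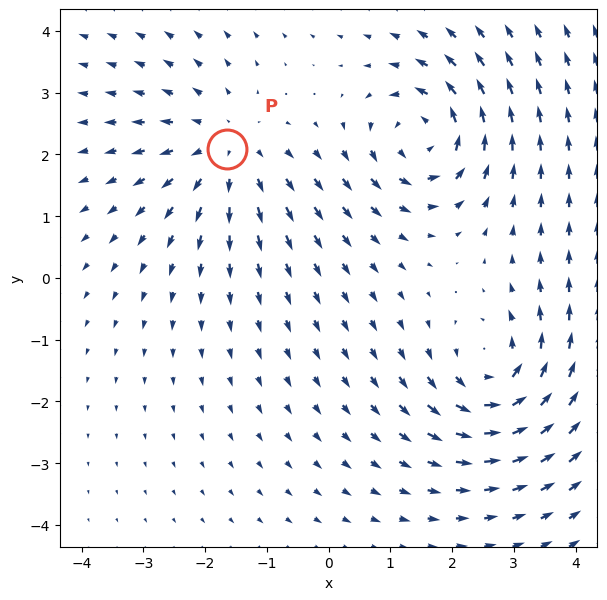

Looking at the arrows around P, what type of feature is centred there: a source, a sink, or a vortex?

source

At P (-1.7, 2.1) the arrows spread outward. Divergence about +4, curl ≈0 — positive divergence with near-zero curl is a source.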